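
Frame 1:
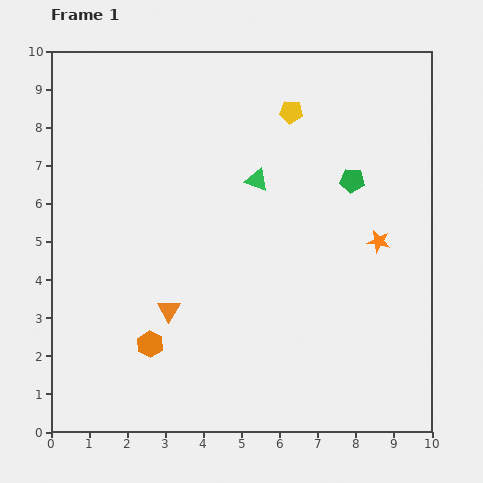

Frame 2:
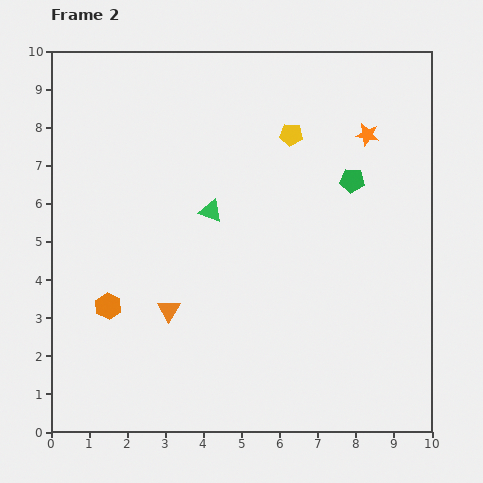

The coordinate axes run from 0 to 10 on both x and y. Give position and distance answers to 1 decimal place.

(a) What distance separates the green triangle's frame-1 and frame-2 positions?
1.4

The green triangle moved from (5.4, 6.6) to (4.2, 5.8), a distance of √(1.2² + 0.8²) ≈ 1.4.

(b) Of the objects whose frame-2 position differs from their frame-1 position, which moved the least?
the yellow pentagon

(moved 0.6)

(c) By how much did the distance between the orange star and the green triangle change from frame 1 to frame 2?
+1.0

Distance in frame 1: 3.6. Distance in frame 2: 4.6.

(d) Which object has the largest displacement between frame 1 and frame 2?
the orange star

(moved 2.8; next 1.5)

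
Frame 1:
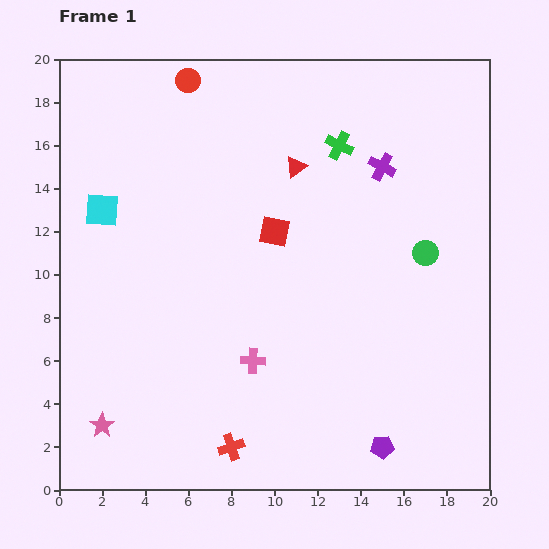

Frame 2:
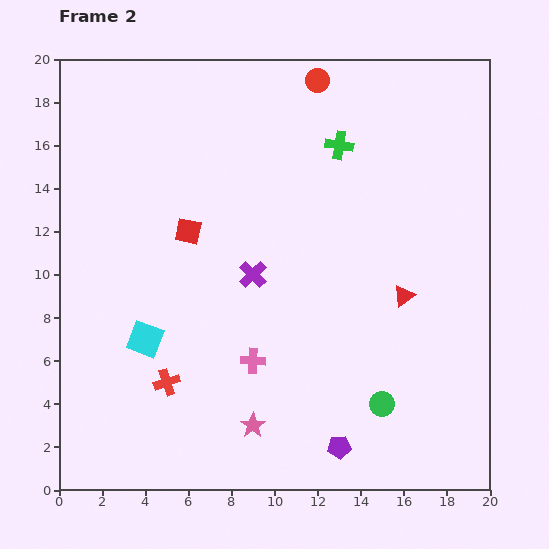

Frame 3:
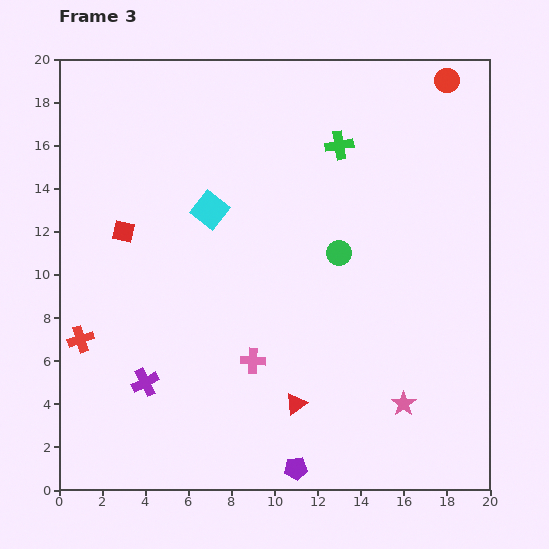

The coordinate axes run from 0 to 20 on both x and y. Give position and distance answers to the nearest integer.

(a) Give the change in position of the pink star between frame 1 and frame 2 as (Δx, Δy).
(7, 0)

The pink star was at (2, 3) in frame 1 and (9, 3) in frame 2.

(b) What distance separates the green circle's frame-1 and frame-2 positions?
7

The green circle moved from (17, 11) to (15, 4), a distance of √(2² + 7²) ≈ 7.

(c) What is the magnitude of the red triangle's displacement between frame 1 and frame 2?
8

The red triangle moved from (11, 15) to (16, 9), a distance of √(5² + 6²) ≈ 8.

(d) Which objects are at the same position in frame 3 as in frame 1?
the green cross, the pink cross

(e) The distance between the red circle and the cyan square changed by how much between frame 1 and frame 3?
+6

Distance in frame 1: 7. Distance in frame 3: 13.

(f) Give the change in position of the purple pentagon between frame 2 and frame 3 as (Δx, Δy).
(-2, -1)

The purple pentagon was at (13, 2) in frame 2 and (11, 1) in frame 3.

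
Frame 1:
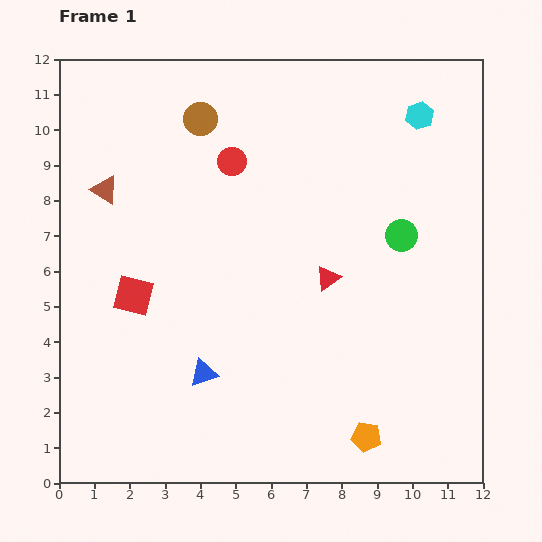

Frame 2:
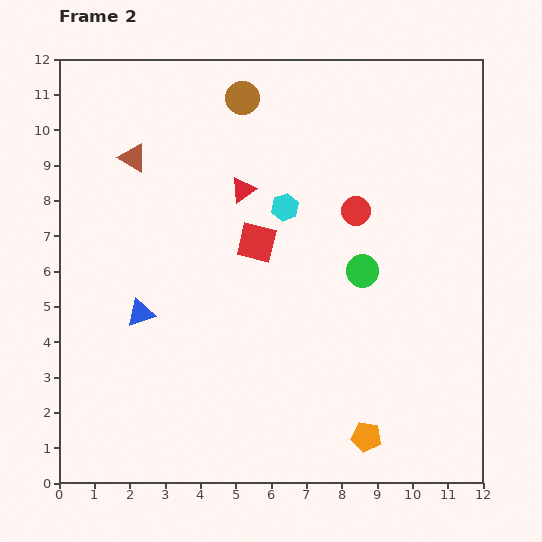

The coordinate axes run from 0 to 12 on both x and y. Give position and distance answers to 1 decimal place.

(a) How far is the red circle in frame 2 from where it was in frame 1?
3.8

The red circle moved from (4.9, 9.1) to (8.4, 7.7), a distance of √(3.5² + 1.4²) ≈ 3.8.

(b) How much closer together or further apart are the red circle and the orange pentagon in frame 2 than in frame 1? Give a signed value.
-2.3

Distance in frame 1: 8.7. Distance in frame 2: 6.4.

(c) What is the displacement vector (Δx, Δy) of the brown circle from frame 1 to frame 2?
(1.2, 0.6)

The brown circle was at (4.0, 10.3) in frame 1 and (5.2, 10.9) in frame 2.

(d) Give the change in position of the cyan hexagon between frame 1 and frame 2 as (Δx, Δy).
(-3.8, -2.6)

The cyan hexagon was at (10.2, 10.4) in frame 1 and (6.4, 7.8) in frame 2.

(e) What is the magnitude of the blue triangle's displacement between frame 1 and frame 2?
2.5

The blue triangle moved from (4.1, 3.1) to (2.3, 4.8), a distance of √(1.8² + 1.7²) ≈ 2.5.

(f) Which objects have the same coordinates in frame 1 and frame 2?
the orange pentagon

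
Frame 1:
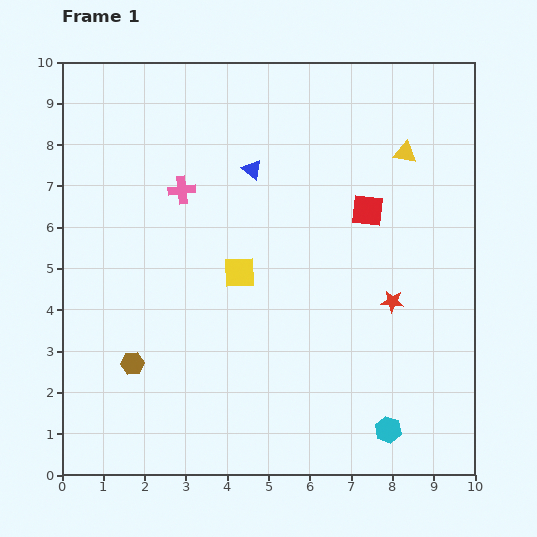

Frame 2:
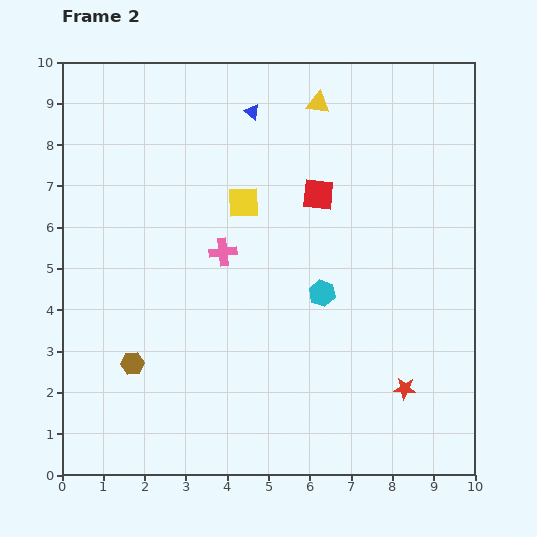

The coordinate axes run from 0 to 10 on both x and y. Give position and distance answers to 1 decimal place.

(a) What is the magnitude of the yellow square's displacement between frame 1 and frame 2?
1.7

The yellow square moved from (4.3, 4.9) to (4.4, 6.6), a distance of √(0.1² + 1.7²) ≈ 1.7.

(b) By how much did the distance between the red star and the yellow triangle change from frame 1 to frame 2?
+3.6

Distance in frame 1: 3.6. Distance in frame 2: 7.2.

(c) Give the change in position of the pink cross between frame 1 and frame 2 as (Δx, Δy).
(1.0, -1.5)

The pink cross was at (2.9, 6.9) in frame 1 and (3.9, 5.4) in frame 2.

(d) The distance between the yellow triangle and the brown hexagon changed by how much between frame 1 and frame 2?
-0.6

Distance in frame 1: 8.3. Distance in frame 2: 7.7.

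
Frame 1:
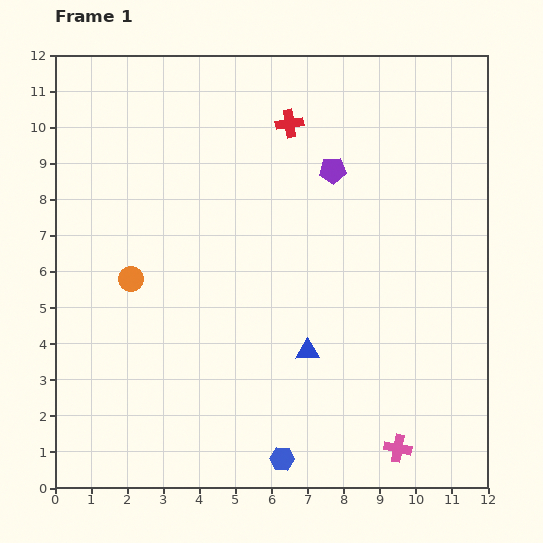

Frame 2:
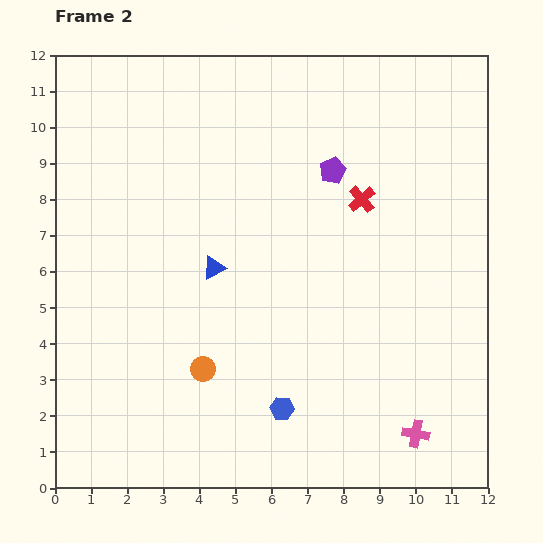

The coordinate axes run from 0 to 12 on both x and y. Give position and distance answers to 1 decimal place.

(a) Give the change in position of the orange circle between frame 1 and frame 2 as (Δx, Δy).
(2.0, -2.5)

The orange circle was at (2.1, 5.8) in frame 1 and (4.1, 3.3) in frame 2.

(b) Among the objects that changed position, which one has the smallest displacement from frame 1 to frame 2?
the pink cross

(moved 0.6)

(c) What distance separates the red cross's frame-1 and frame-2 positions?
2.9

The red cross moved from (6.5, 10.1) to (8.5, 8.0), a distance of √(2.0² + 2.1²) ≈ 2.9.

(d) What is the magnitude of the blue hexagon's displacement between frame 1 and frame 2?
1.4

The blue hexagon moved from (6.3, 0.8) to (6.3, 2.2), a distance of √(0.0² + 1.4²) ≈ 1.4.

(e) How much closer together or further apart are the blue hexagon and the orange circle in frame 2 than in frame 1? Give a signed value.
-4.0

Distance in frame 1: 6.5. Distance in frame 2: 2.5.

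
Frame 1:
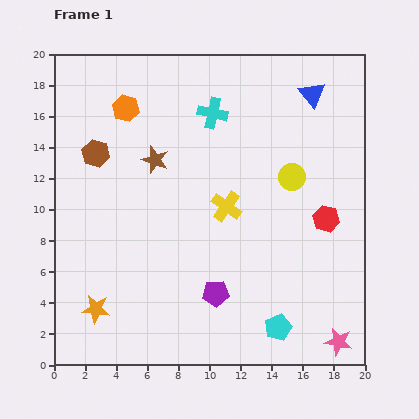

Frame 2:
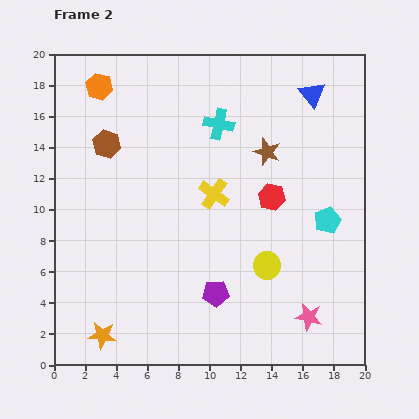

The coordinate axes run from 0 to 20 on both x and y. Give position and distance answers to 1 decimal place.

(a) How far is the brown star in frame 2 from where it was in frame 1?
7.2

The brown star moved from (6.5, 13.2) to (13.7, 13.7), a distance of √(7.2² + 0.5²) ≈ 7.2.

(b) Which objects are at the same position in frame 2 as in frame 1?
the blue triangle, the purple pentagon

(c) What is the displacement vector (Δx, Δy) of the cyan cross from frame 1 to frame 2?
(0.4, -0.7)

The cyan cross was at (10.2, 16.2) in frame 1 and (10.6, 15.5) in frame 2.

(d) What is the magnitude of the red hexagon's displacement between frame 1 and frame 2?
3.8

The red hexagon moved from (17.5, 9.4) to (14.0, 10.8), a distance of √(3.5² + 1.4²) ≈ 3.8.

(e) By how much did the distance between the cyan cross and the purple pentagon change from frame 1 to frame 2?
-0.7

Distance in frame 1: 11.6. Distance in frame 2: 10.9.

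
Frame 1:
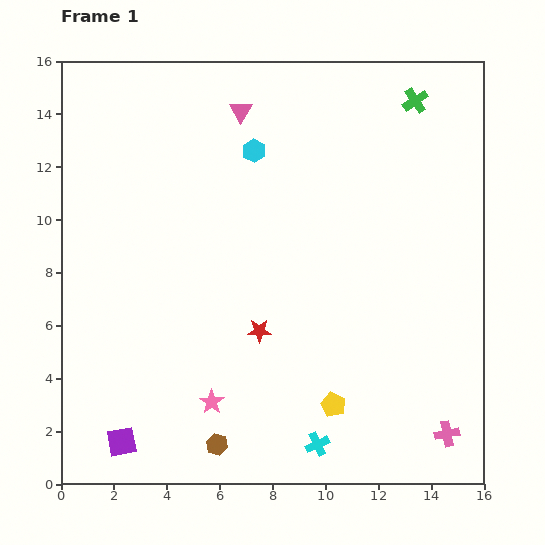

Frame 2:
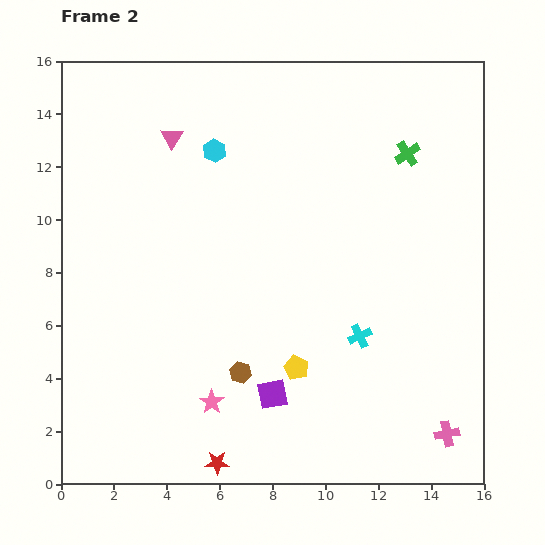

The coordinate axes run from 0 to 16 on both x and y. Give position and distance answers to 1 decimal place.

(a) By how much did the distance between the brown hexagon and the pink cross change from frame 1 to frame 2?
-0.6

Distance in frame 1: 8.7. Distance in frame 2: 8.1.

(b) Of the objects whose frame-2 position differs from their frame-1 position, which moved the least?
the cyan hexagon

(moved 1.5)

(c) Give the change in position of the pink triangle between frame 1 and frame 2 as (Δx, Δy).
(-2.6, -1.0)

The pink triangle was at (6.8, 14.1) in frame 1 and (4.2, 13.1) in frame 2.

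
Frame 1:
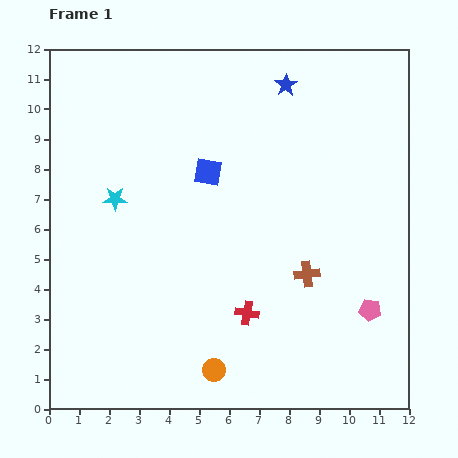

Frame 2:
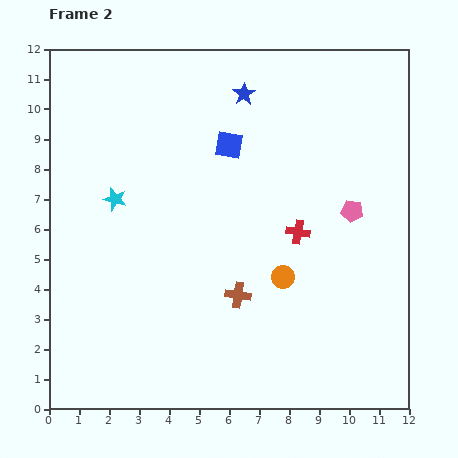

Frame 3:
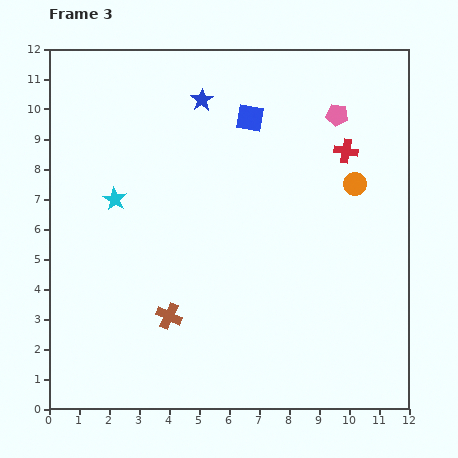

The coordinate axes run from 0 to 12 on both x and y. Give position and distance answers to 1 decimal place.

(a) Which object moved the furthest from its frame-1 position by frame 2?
the orange circle

(moved 3.9; next 3.4)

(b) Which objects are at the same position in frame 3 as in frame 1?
the cyan star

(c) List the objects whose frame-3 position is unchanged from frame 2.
the cyan star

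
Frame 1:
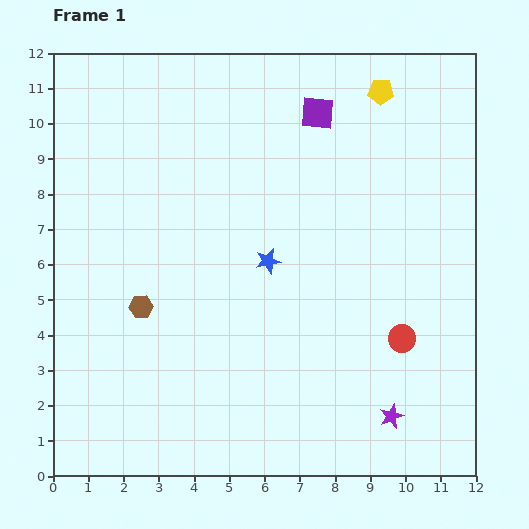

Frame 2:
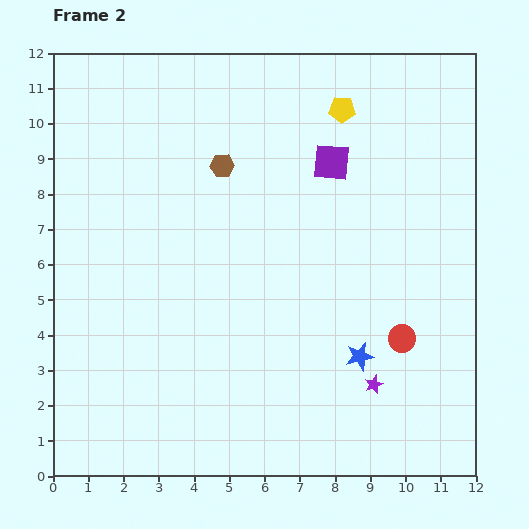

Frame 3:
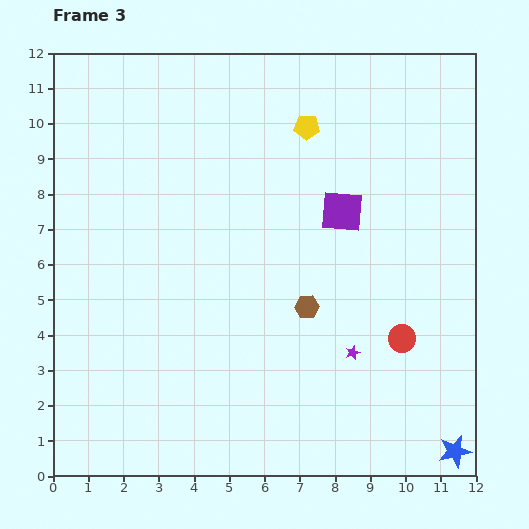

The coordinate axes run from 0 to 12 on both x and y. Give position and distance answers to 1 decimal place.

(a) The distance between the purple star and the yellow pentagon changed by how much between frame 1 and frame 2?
-1.3

Distance in frame 1: 9.2. Distance in frame 2: 7.9.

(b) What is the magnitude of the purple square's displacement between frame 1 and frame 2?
1.5

The purple square moved from (7.5, 10.3) to (7.9, 8.9), a distance of √(0.4² + 1.4²) ≈ 1.5.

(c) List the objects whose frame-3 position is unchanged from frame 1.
the red circle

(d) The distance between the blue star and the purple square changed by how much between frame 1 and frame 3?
+3.1

Distance in frame 1: 4.4. Distance in frame 3: 7.5.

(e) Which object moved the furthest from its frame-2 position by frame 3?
the brown hexagon

(moved 4.7; next 3.8)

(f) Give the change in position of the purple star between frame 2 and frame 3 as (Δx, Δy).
(-0.6, 0.9)

The purple star was at (9.1, 2.6) in frame 2 and (8.5, 3.5) in frame 3.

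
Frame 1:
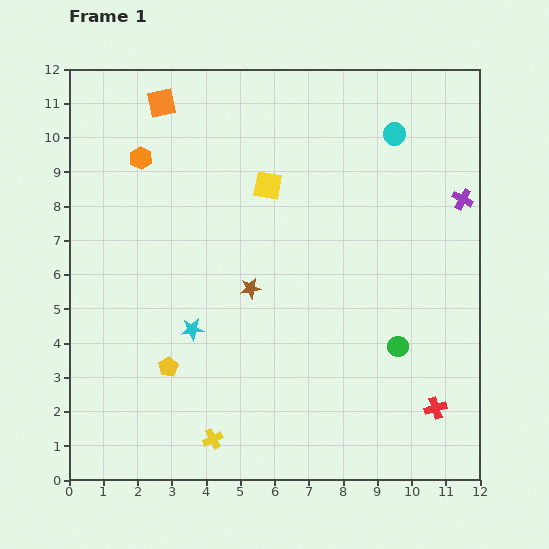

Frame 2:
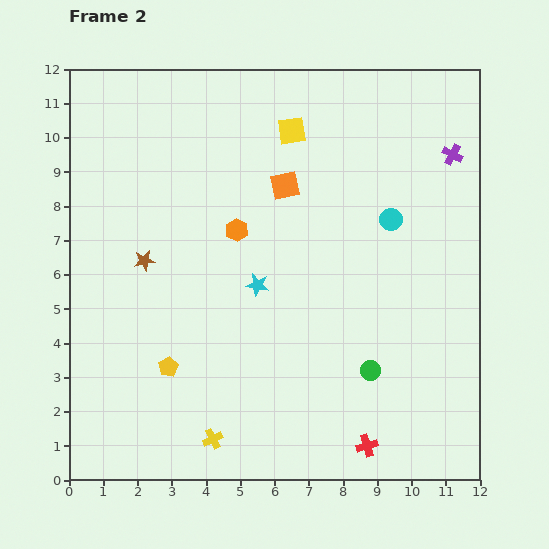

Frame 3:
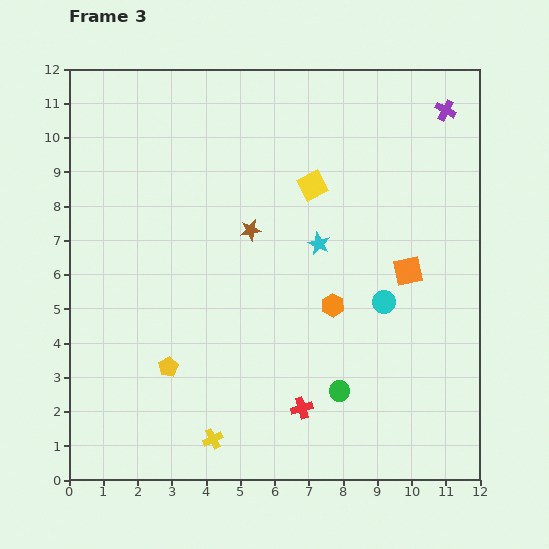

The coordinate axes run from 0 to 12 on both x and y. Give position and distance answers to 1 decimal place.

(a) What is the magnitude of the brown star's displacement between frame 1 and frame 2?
3.2

The brown star moved from (5.3, 5.6) to (2.2, 6.4), a distance of √(3.1² + 0.8²) ≈ 3.2.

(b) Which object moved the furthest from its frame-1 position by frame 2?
the orange square

(moved 4.3; next 3.5)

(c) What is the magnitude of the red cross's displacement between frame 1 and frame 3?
3.9

The red cross moved from (10.7, 2.1) to (6.8, 2.1), a distance of √(3.9² + 0.0²) ≈ 3.9.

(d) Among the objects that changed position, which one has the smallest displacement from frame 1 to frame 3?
the yellow square

(moved 1.3)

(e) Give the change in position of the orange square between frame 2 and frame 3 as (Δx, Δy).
(3.6, -2.5)

The orange square was at (6.3, 8.6) in frame 2 and (9.9, 6.1) in frame 3.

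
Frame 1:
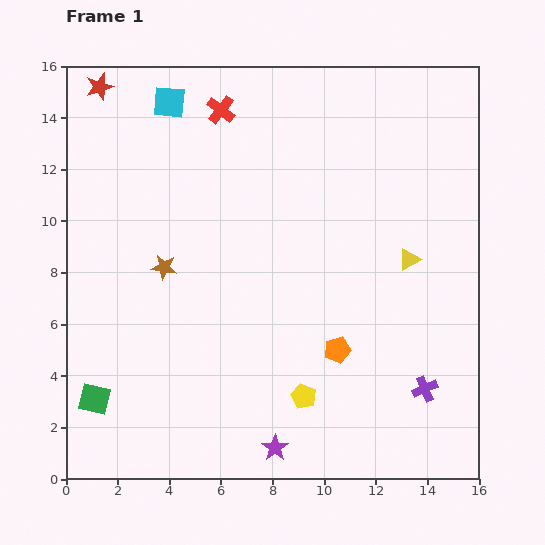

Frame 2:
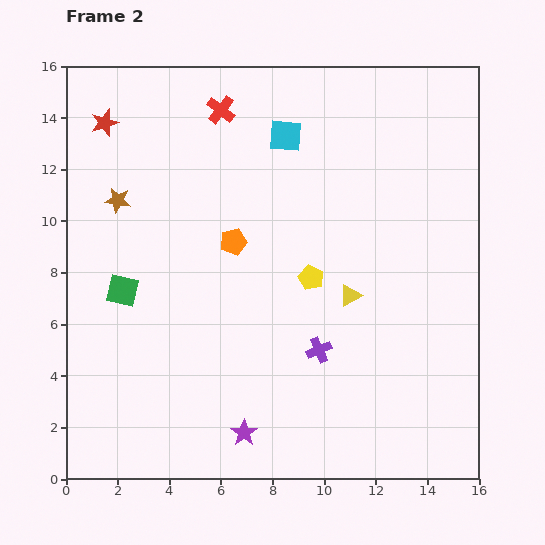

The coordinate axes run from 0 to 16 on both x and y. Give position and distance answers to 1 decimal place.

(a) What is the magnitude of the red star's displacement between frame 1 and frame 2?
1.4

The red star moved from (1.3, 15.2) to (1.5, 13.8), a distance of √(0.2² + 1.4²) ≈ 1.4.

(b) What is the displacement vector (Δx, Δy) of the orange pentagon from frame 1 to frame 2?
(-4.0, 4.2)

The orange pentagon was at (10.5, 5.0) in frame 1 and (6.5, 9.2) in frame 2.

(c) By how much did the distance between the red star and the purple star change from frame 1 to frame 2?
-2.4

Distance in frame 1: 15.6. Distance in frame 2: 13.2.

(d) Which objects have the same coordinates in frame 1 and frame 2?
the red cross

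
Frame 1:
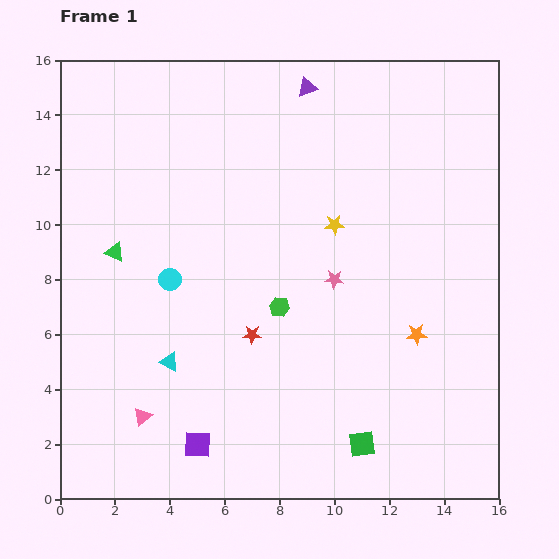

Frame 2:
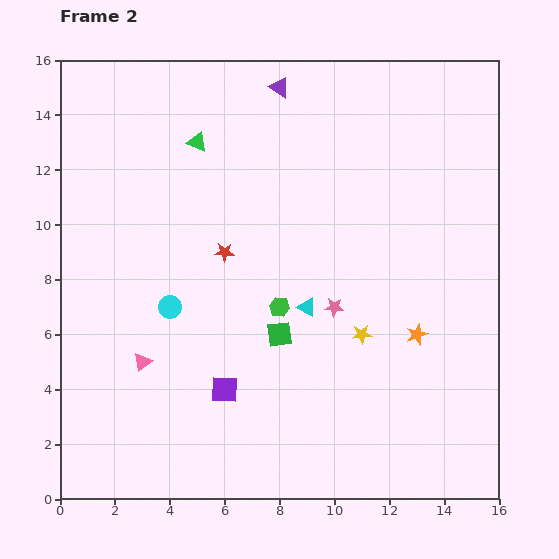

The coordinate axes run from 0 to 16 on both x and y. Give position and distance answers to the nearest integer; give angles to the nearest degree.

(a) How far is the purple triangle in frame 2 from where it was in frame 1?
1

The purple triangle moved from (9, 15) to (8, 15), a distance of √(1² + 0²) ≈ 1.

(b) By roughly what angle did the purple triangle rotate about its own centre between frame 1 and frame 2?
51° clockwise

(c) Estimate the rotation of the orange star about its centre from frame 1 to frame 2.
18° counter-clockwise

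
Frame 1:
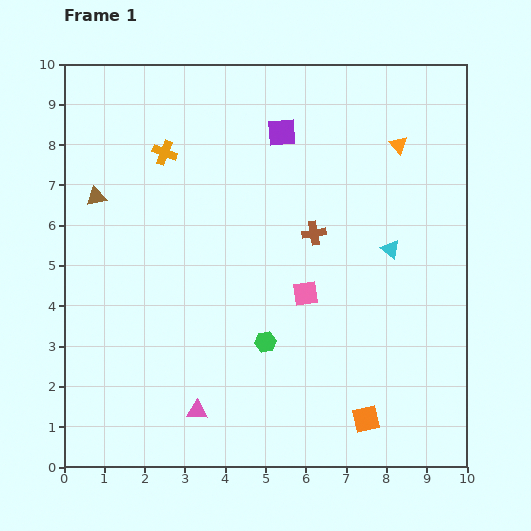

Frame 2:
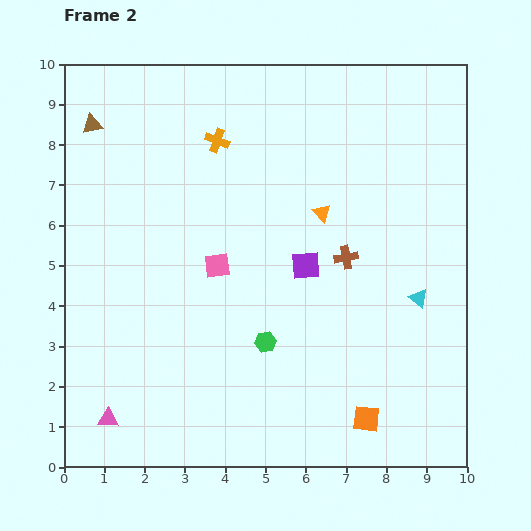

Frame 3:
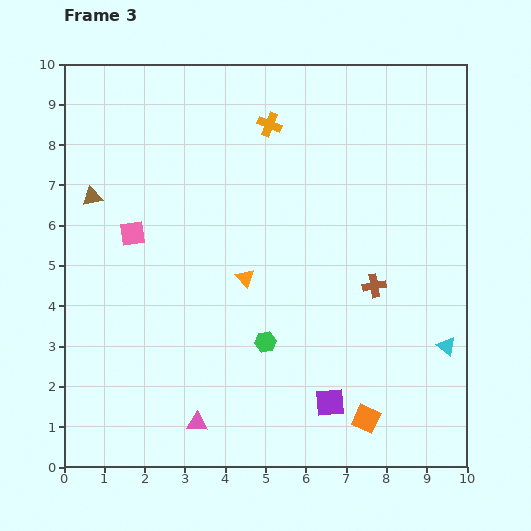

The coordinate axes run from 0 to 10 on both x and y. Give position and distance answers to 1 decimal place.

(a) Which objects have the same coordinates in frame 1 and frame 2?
the orange square, the green hexagon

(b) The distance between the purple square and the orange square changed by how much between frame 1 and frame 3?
-6.4

Distance in frame 1: 7.4. Distance in frame 3: 1.0.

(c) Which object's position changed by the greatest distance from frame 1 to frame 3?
the purple square

(moved 6.8; next 5.0)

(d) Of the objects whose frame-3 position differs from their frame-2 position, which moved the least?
the brown cross

(moved 1.0)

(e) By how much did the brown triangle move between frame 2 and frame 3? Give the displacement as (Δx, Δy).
(0.0, -1.8)

The brown triangle was at (0.7, 8.5) in frame 2 and (0.7, 6.7) in frame 3.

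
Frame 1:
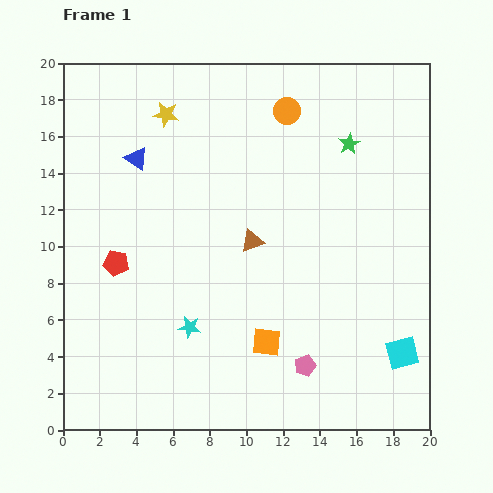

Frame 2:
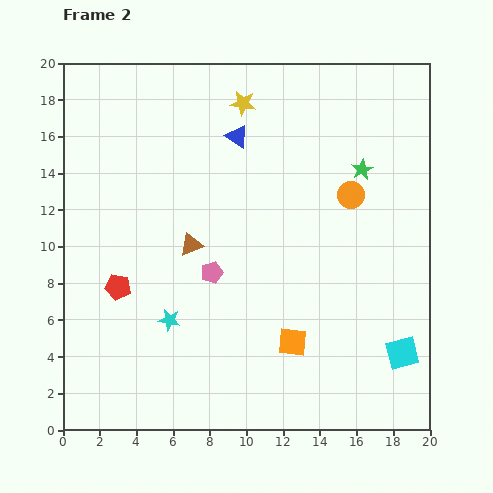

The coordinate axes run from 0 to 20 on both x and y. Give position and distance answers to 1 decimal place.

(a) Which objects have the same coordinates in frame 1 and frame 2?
the cyan square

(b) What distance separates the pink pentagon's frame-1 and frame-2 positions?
7.2

The pink pentagon moved from (13.2, 3.5) to (8.1, 8.6), a distance of √(5.1² + 5.1²) ≈ 7.2.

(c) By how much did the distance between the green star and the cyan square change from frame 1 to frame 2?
-1.6

Distance in frame 1: 11.8. Distance in frame 2: 10.2.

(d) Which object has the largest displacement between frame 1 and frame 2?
the pink pentagon

(moved 7.2; next 5.8)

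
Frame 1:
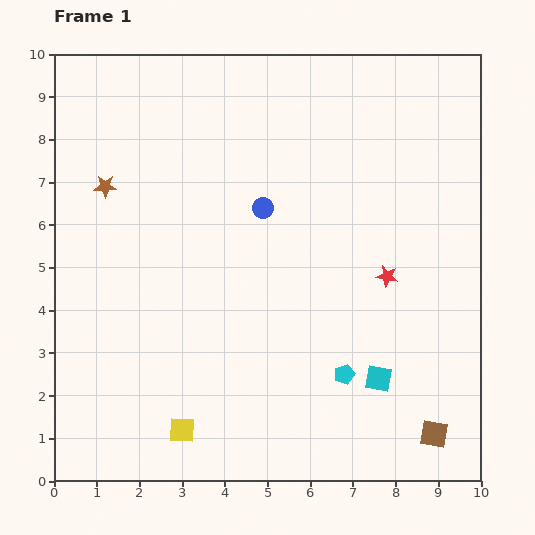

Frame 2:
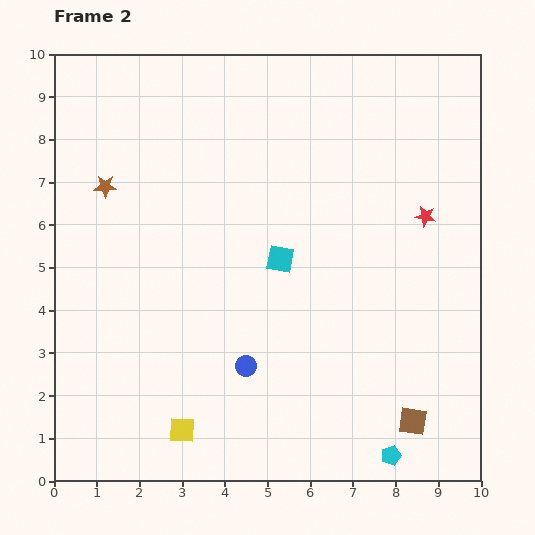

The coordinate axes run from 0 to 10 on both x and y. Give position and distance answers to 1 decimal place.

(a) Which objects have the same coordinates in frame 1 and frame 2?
the brown star, the yellow square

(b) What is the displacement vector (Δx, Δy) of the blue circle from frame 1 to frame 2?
(-0.4, -3.7)

The blue circle was at (4.9, 6.4) in frame 1 and (4.5, 2.7) in frame 2.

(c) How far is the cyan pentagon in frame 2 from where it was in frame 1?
2.2

The cyan pentagon moved from (6.8, 2.5) to (7.9, 0.6), a distance of √(1.1² + 1.9²) ≈ 2.2.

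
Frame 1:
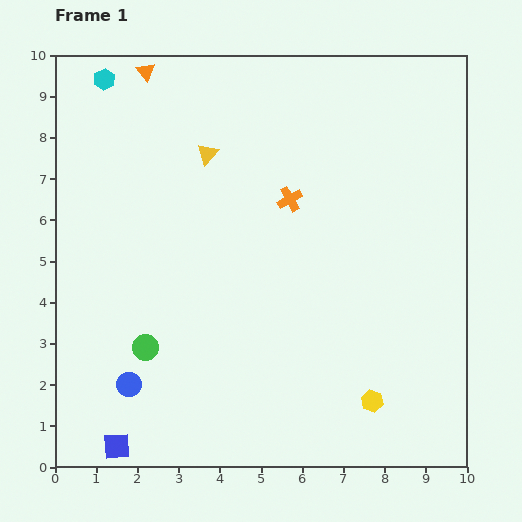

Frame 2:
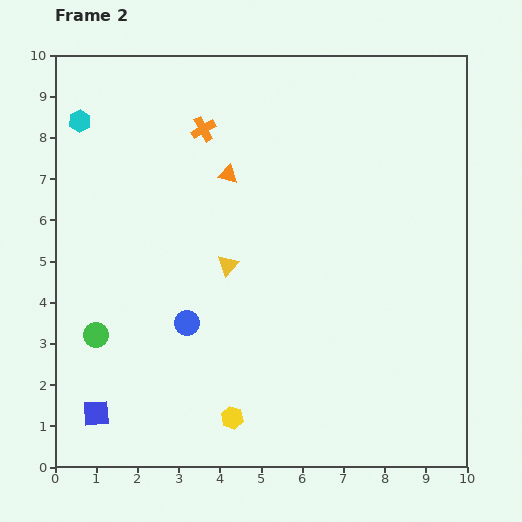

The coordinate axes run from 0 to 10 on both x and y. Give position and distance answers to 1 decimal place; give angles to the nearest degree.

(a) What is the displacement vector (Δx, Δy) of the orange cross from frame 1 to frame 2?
(-2.1, 1.7)

The orange cross was at (5.7, 6.5) in frame 1 and (3.6, 8.2) in frame 2.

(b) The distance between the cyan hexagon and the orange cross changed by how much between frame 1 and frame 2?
-2.4

Distance in frame 1: 5.4. Distance in frame 2: 3.0.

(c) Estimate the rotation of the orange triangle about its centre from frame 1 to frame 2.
40° counter-clockwise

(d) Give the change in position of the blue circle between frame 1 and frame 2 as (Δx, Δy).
(1.4, 1.5)

The blue circle was at (1.8, 2.0) in frame 1 and (3.2, 3.5) in frame 2.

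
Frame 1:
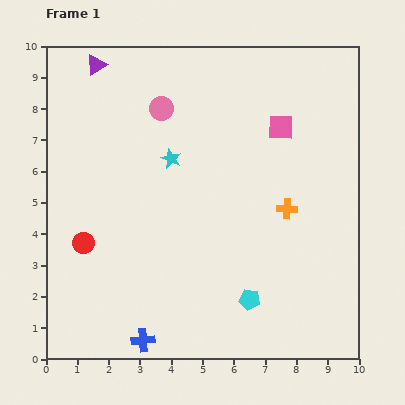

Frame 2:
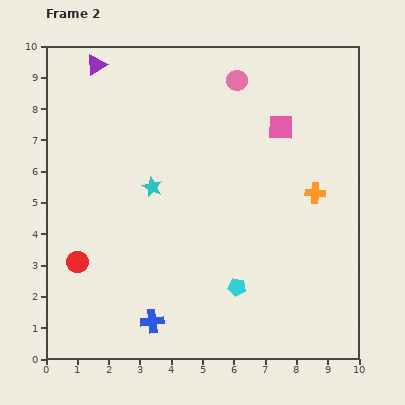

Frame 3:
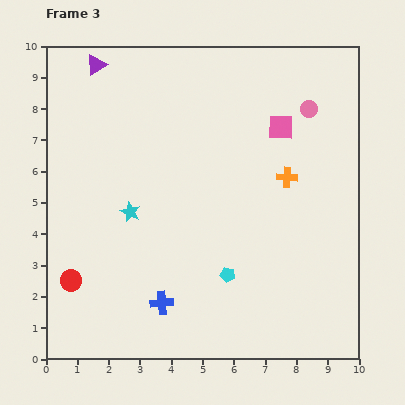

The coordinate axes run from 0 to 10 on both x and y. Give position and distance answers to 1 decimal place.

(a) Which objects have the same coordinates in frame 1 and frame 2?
the pink square, the purple triangle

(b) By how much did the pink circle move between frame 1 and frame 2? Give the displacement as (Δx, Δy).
(2.4, 0.9)

The pink circle was at (3.7, 8.0) in frame 1 and (6.1, 8.9) in frame 2.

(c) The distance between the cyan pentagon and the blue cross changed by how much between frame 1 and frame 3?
-1.3

Distance in frame 1: 3.6. Distance in frame 3: 2.3.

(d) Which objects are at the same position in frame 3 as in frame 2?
the pink square, the purple triangle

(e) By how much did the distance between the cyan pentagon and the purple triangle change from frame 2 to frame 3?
-0.5

Distance in frame 2: 8.4. Distance in frame 3: 7.9.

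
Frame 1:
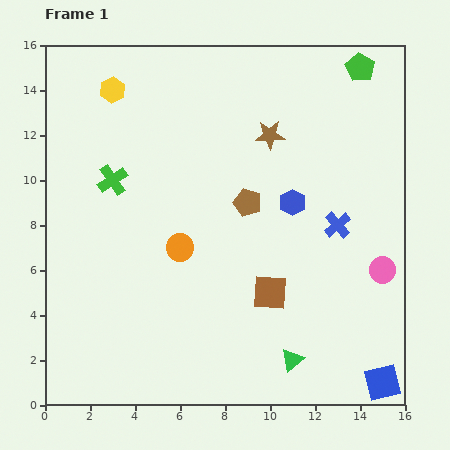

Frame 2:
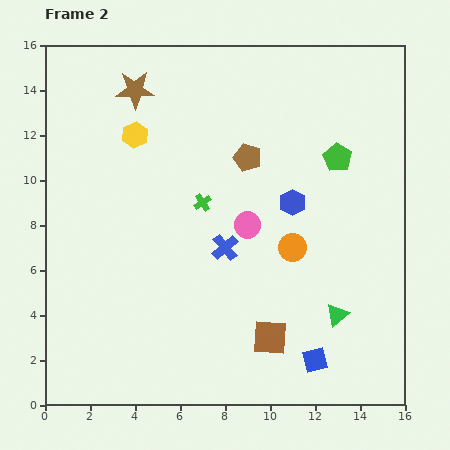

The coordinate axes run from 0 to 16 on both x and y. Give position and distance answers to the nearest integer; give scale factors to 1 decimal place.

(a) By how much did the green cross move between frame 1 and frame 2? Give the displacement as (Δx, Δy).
(4, -1)

The green cross was at (3, 10) in frame 1 and (7, 9) in frame 2.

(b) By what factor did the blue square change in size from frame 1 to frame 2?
0.7×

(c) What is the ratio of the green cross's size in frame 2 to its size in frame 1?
0.6×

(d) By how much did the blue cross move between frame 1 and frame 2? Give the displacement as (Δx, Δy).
(-5, -1)

The blue cross was at (13, 8) in frame 1 and (8, 7) in frame 2.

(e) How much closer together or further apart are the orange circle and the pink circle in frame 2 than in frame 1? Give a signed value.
-7

Distance in frame 1: 9. Distance in frame 2: 2.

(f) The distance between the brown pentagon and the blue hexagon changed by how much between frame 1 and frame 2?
+1

Distance in frame 1: 2. Distance in frame 2: 3.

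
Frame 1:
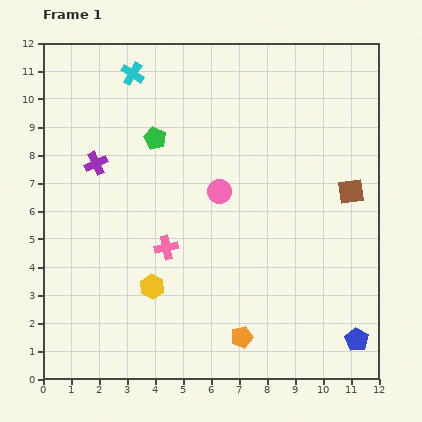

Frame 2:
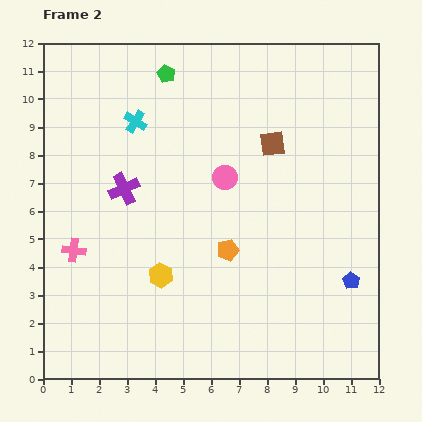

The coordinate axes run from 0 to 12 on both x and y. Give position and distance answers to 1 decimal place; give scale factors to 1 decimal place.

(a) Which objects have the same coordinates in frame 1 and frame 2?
none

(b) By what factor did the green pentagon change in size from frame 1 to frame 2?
0.8×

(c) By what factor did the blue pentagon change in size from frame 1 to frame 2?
0.7×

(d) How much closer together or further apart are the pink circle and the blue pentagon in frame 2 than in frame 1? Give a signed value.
-1.4

Distance in frame 1: 7.2. Distance in frame 2: 5.8.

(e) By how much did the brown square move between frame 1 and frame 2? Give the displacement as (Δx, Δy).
(-2.8, 1.7)

The brown square was at (11.0, 6.7) in frame 1 and (8.2, 8.4) in frame 2.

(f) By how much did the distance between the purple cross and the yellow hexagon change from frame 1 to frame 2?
-1.4

Distance in frame 1: 4.8. Distance in frame 2: 3.4.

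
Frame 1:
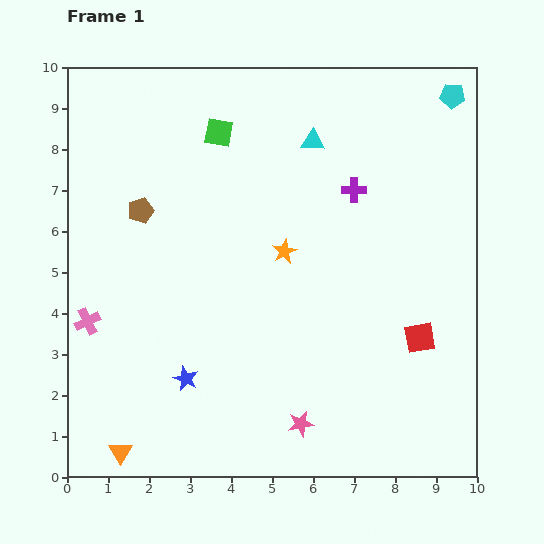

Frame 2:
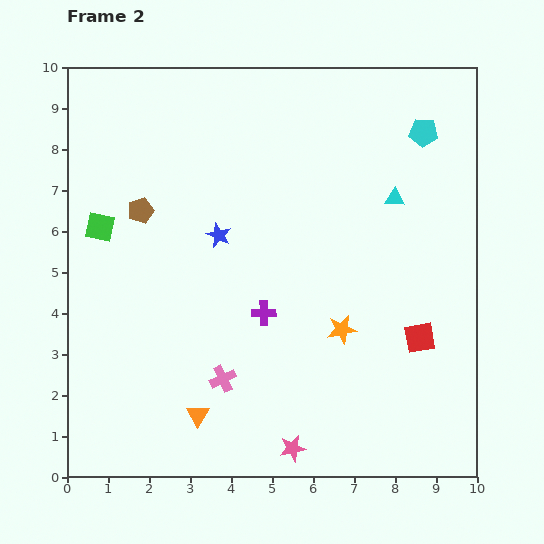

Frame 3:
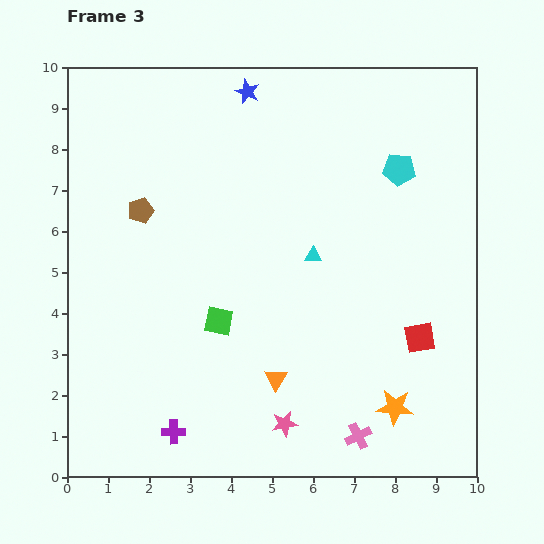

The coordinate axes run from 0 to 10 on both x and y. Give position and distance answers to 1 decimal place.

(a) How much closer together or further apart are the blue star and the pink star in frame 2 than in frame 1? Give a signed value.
+2.5

Distance in frame 1: 3.0. Distance in frame 2: 5.5.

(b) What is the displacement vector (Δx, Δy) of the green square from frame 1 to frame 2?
(-2.9, -2.3)

The green square was at (3.7, 8.4) in frame 1 and (0.8, 6.1) in frame 2.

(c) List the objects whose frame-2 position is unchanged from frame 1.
the red square, the brown pentagon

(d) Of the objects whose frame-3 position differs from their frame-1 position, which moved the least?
the pink star

(moved 0.4)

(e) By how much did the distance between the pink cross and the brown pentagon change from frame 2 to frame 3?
+3.0

Distance in frame 2: 4.6. Distance in frame 3: 7.6.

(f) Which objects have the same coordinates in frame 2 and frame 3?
the red square, the brown pentagon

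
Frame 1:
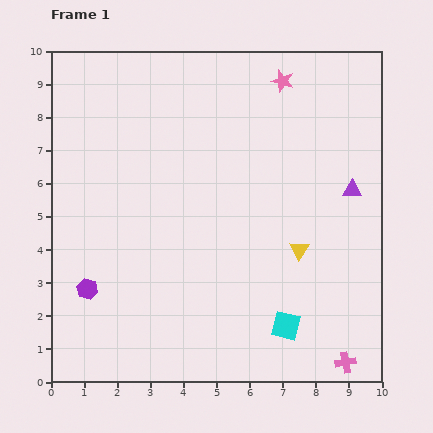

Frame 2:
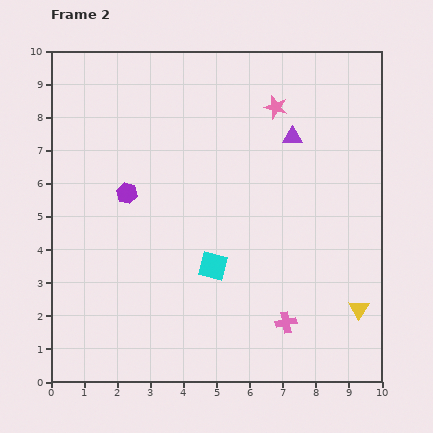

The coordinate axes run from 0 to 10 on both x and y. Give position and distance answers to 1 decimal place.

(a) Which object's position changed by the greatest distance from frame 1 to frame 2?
the purple hexagon

(moved 3.1; next 2.8)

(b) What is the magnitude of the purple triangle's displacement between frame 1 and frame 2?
2.4

The purple triangle moved from (9.1, 5.8) to (7.3, 7.4), a distance of √(1.8² + 1.6²) ≈ 2.4.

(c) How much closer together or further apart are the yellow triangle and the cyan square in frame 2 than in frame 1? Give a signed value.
+2.3

Distance in frame 1: 2.3. Distance in frame 2: 4.6.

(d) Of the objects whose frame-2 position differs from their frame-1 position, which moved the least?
the pink star

(moved 0.8)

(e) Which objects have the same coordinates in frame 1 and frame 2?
none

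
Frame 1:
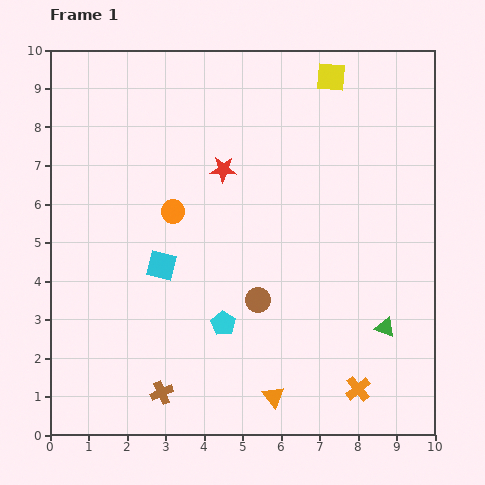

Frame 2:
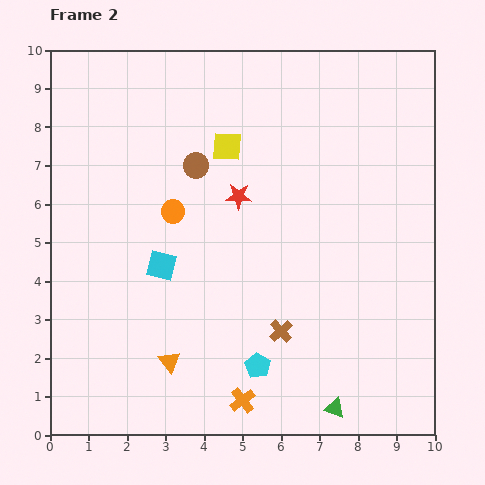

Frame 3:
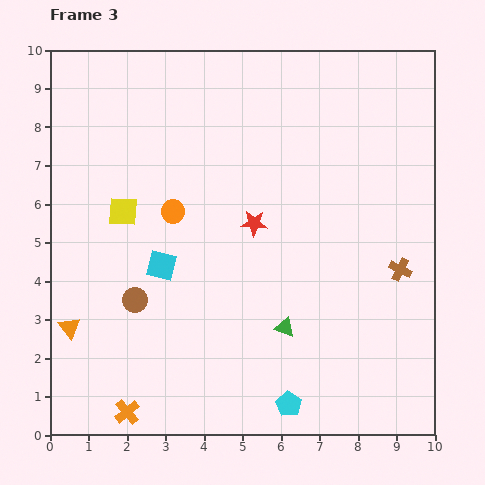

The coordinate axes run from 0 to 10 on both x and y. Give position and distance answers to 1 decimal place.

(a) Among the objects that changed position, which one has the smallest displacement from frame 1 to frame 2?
the red star

(moved 0.8)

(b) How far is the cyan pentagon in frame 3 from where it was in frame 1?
2.7

The cyan pentagon moved from (4.5, 2.9) to (6.2, 0.8), a distance of √(1.7² + 2.1²) ≈ 2.7.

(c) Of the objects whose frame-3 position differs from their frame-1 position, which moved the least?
the red star

(moved 1.6)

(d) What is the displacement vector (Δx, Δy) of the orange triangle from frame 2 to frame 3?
(-2.6, 0.9)

The orange triangle was at (3.1, 1.9) in frame 2 and (0.5, 2.8) in frame 3.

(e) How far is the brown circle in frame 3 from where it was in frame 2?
3.8

The brown circle moved from (3.8, 7.0) to (2.2, 3.5), a distance of √(1.6² + 3.5²) ≈ 3.8.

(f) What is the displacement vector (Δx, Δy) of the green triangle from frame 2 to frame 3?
(-1.3, 2.1)

The green triangle was at (7.4, 0.7) in frame 2 and (6.1, 2.8) in frame 3.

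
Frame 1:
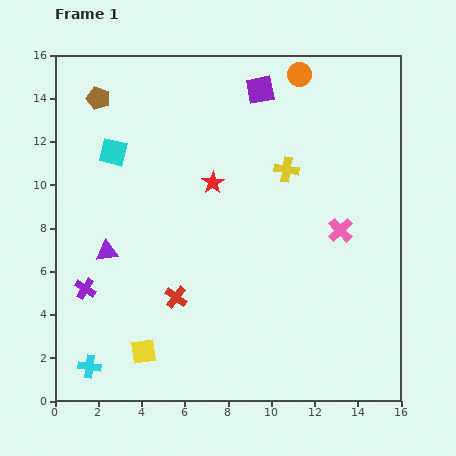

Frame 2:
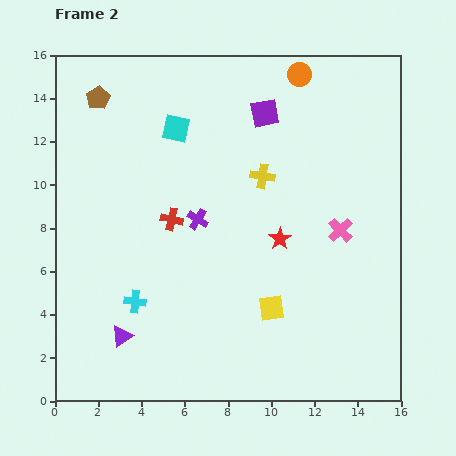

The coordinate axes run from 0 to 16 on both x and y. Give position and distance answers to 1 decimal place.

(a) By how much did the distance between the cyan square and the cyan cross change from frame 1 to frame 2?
-1.8

Distance in frame 1: 10.0. Distance in frame 2: 8.2.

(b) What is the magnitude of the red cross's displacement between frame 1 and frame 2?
3.6

The red cross moved from (5.6, 4.8) to (5.4, 8.4), a distance of √(0.2² + 3.6²) ≈ 3.6.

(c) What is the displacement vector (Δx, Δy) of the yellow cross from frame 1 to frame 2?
(-1.1, -0.3)

The yellow cross was at (10.7, 10.7) in frame 1 and (9.6, 10.4) in frame 2.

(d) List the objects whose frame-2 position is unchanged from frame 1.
the brown pentagon, the pink cross, the orange circle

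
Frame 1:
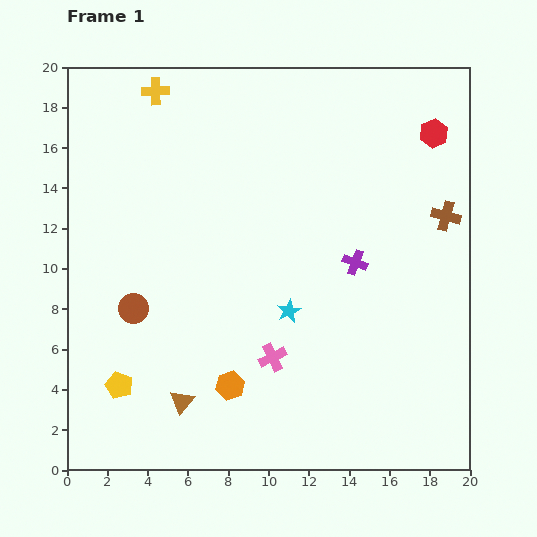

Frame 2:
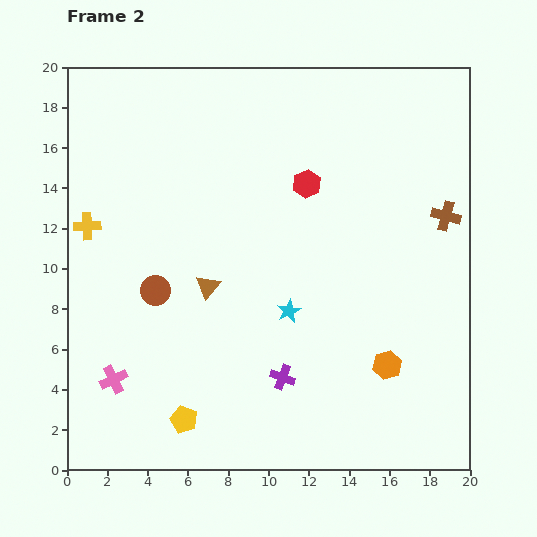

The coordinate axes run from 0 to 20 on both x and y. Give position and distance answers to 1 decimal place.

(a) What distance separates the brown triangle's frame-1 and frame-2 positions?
5.8

The brown triangle moved from (5.7, 3.4) to (7.0, 9.1), a distance of √(1.3² + 5.7²) ≈ 5.8.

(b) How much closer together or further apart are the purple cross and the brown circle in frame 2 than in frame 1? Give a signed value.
-3.6

Distance in frame 1: 11.2. Distance in frame 2: 7.6.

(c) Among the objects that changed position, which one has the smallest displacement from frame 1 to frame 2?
the brown circle

(moved 1.4)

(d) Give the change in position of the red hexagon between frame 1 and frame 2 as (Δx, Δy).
(-6.3, -2.5)

The red hexagon was at (18.2, 16.7) in frame 1 and (11.9, 14.2) in frame 2.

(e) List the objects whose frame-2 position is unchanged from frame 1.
the brown cross, the cyan star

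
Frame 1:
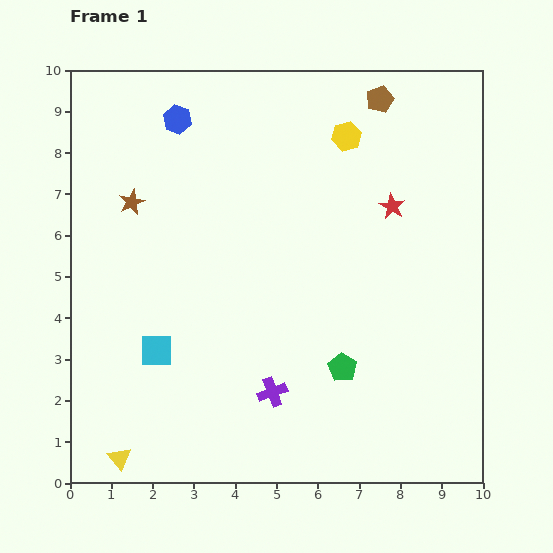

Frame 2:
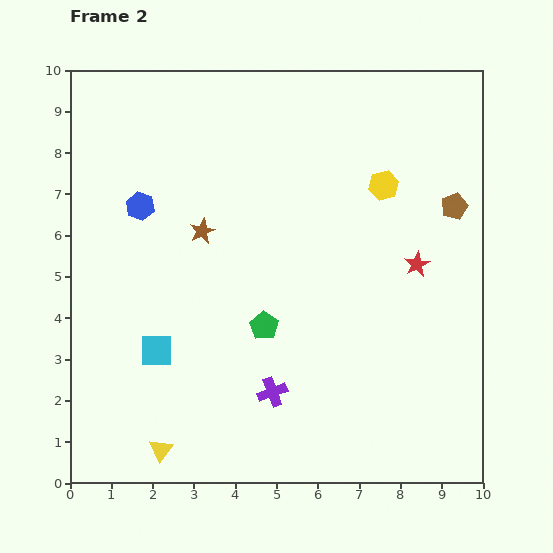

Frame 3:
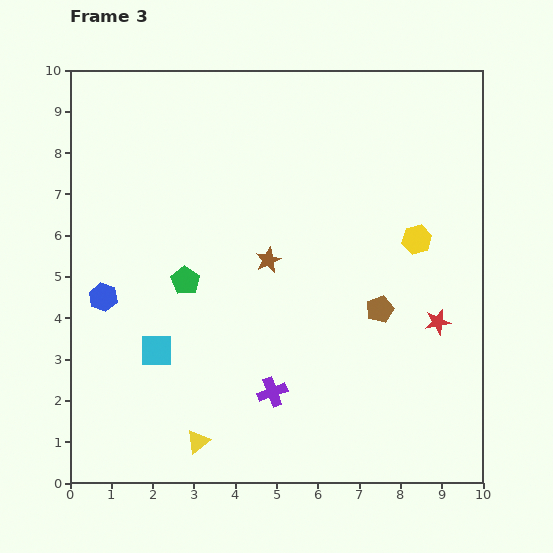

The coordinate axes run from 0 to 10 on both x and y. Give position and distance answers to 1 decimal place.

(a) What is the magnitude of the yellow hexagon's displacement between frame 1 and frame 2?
1.5

The yellow hexagon moved from (6.7, 8.4) to (7.6, 7.2), a distance of √(0.9² + 1.2²) ≈ 1.5.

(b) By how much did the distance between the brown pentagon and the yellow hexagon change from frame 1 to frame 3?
+0.7

Distance in frame 1: 1.2. Distance in frame 3: 1.9.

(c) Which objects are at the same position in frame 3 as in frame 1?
the purple cross, the cyan square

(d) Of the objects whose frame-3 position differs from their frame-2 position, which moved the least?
the yellow triangle

(moved 0.9)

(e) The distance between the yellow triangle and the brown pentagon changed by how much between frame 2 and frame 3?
-3.8

Distance in frame 2: 9.2. Distance in frame 3: 5.4.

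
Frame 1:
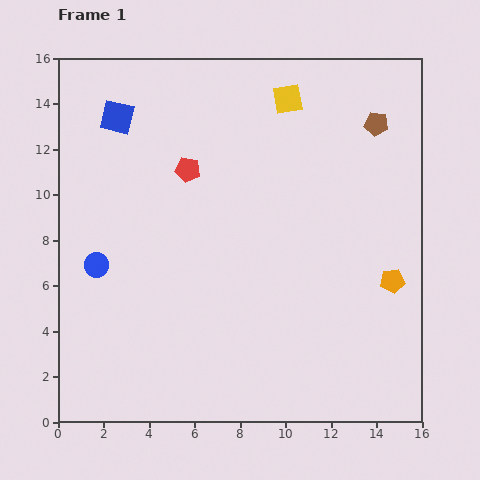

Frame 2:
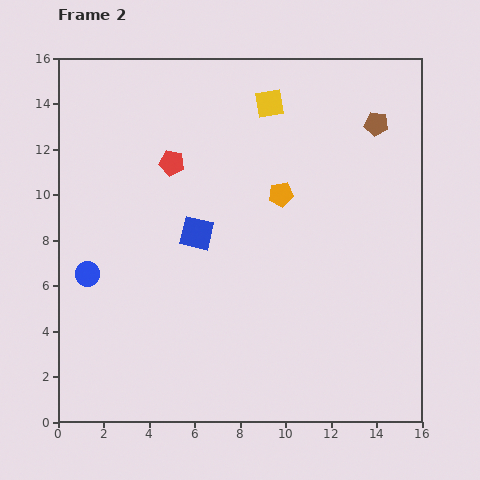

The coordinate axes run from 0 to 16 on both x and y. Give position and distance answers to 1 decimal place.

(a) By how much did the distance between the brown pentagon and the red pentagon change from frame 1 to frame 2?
+0.7

Distance in frame 1: 8.5. Distance in frame 2: 9.2.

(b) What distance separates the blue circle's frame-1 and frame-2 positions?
0.6

The blue circle moved from (1.7, 6.9) to (1.3, 6.5), a distance of √(0.4² + 0.4²) ≈ 0.6.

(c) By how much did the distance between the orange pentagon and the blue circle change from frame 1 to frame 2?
-3.8

Distance in frame 1: 13.0. Distance in frame 2: 9.2.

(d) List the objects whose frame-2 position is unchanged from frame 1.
the brown pentagon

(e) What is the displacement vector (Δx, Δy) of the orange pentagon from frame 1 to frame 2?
(-4.9, 3.8)

The orange pentagon was at (14.7, 6.2) in frame 1 and (9.8, 10.0) in frame 2.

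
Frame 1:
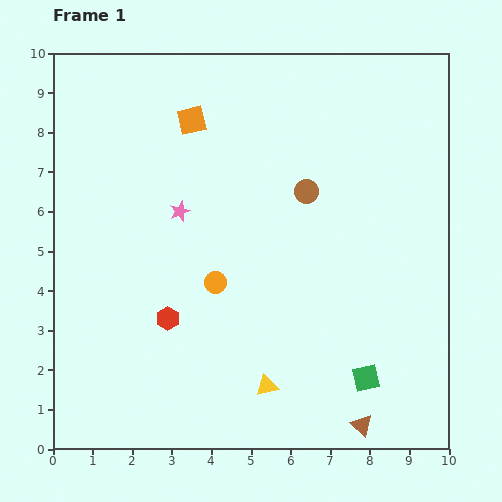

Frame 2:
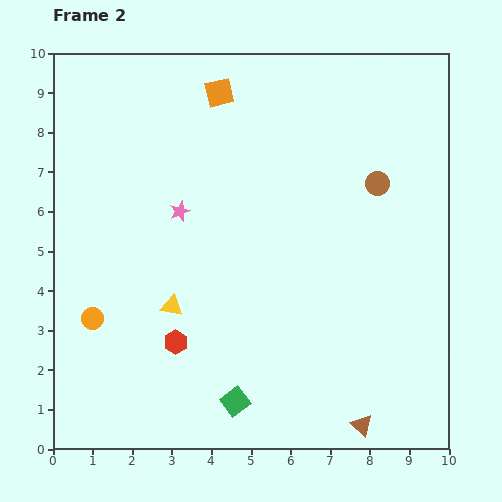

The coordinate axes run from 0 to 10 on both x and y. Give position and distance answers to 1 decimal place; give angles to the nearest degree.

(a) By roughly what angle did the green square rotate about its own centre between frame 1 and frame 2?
23° counter-clockwise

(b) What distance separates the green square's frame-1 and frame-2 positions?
3.4

The green square moved from (7.9, 1.8) to (4.6, 1.2), a distance of √(3.3² + 0.6²) ≈ 3.4.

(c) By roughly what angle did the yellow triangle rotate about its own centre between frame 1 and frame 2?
24° clockwise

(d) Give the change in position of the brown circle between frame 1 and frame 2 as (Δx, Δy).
(1.8, 0.2)

The brown circle was at (6.4, 6.5) in frame 1 and (8.2, 6.7) in frame 2.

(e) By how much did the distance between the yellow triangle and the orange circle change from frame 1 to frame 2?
-0.9

Distance in frame 1: 2.9. Distance in frame 2: 2.0.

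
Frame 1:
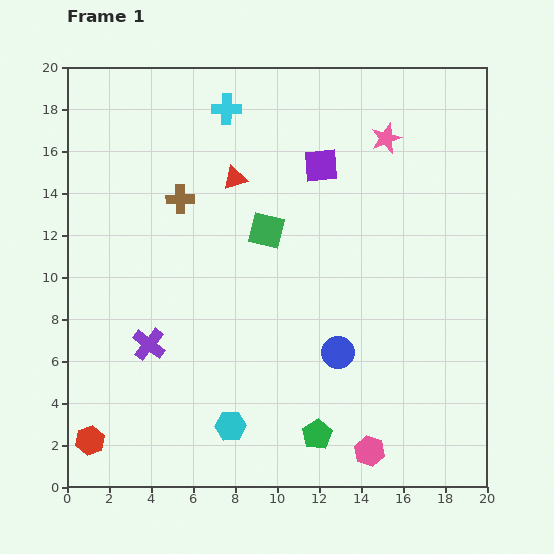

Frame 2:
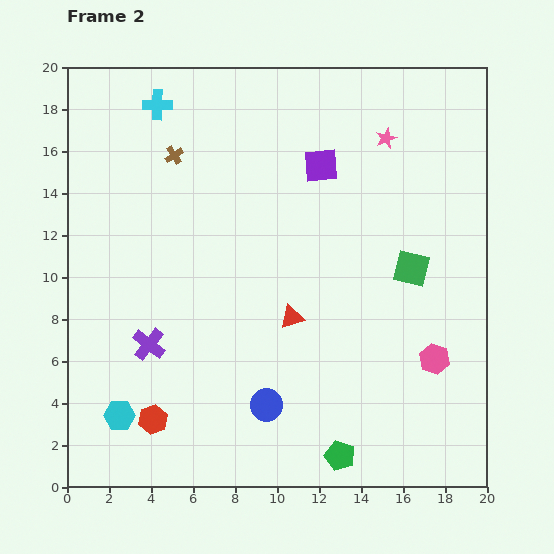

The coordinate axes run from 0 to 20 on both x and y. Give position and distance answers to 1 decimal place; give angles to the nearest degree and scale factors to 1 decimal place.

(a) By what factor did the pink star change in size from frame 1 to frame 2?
0.7×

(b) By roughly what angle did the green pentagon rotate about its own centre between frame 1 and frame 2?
21° counter-clockwise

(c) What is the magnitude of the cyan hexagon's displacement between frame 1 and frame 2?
5.3

The cyan hexagon moved from (7.8, 2.9) to (2.5, 3.4), a distance of √(5.3² + 0.5²) ≈ 5.3.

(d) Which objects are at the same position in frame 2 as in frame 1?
the purple cross, the purple square, the pink star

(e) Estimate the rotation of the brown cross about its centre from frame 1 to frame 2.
32° counter-clockwise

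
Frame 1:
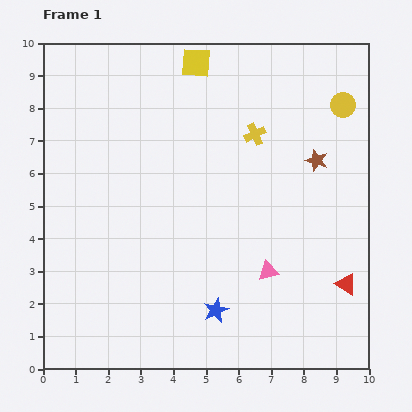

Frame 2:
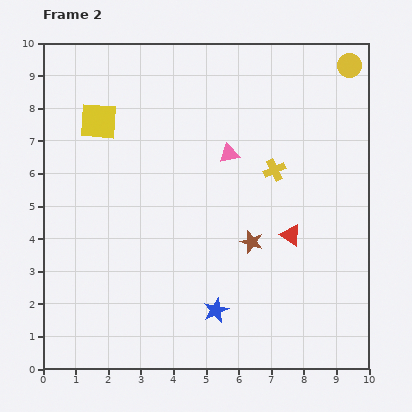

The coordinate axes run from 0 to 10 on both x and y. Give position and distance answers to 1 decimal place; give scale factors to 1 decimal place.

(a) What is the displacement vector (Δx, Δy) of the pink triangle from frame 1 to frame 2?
(-1.2, 3.6)

The pink triangle was at (6.9, 3.0) in frame 1 and (5.7, 6.6) in frame 2.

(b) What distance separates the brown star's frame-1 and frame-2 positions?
3.2

The brown star moved from (8.4, 6.4) to (6.4, 3.9), a distance of √(2.0² + 2.5²) ≈ 3.2.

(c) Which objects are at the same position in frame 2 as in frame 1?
the blue star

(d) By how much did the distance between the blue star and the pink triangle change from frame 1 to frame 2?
+2.8

Distance in frame 1: 2.0. Distance in frame 2: 4.8.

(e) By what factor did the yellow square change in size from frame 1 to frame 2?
1.3×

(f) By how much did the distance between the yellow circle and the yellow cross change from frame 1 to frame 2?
+1.1

Distance in frame 1: 2.8. Distance in frame 2: 3.9.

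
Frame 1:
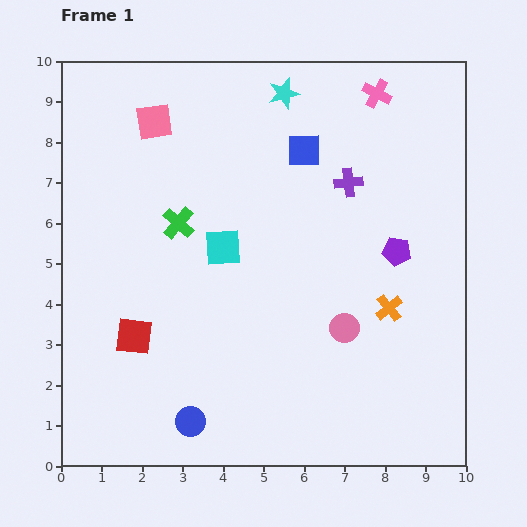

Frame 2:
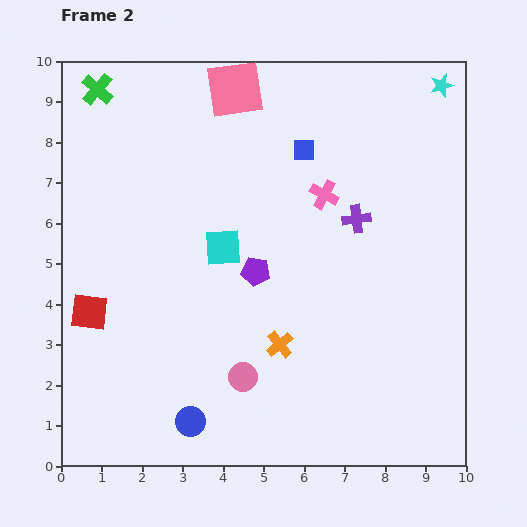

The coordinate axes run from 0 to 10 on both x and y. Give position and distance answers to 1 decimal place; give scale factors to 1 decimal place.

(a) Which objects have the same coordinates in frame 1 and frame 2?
the cyan square, the blue square, the blue circle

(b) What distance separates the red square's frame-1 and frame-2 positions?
1.3

The red square moved from (1.8, 3.2) to (0.7, 3.8), a distance of √(1.1² + 0.6²) ≈ 1.3.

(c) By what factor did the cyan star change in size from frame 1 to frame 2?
0.8×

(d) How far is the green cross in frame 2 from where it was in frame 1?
3.9

The green cross moved from (2.9, 6.0) to (0.9, 9.3), a distance of √(2.0² + 3.3²) ≈ 3.9.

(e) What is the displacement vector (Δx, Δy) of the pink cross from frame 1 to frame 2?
(-1.3, -2.5)

The pink cross was at (7.8, 9.2) in frame 1 and (6.5, 6.7) in frame 2.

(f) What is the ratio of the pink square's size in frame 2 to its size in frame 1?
1.6×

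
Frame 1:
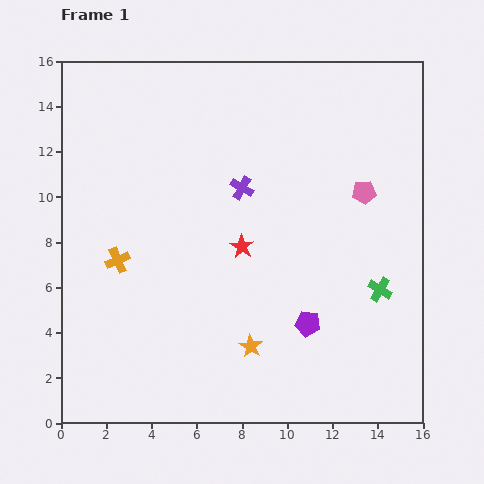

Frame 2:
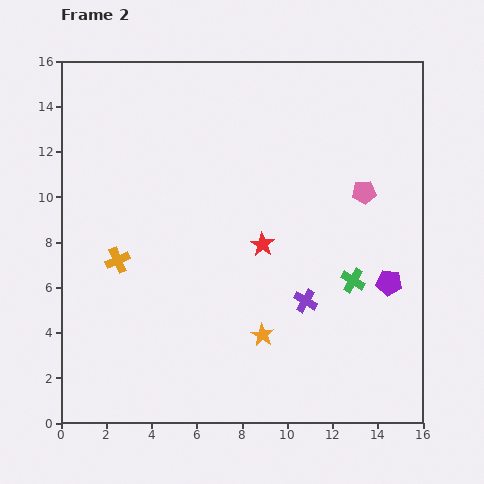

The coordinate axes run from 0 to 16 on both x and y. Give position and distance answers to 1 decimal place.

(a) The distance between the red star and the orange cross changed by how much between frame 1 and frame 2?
+0.9

Distance in frame 1: 5.5. Distance in frame 2: 6.4.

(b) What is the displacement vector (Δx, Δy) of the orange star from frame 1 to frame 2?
(0.5, 0.5)

The orange star was at (8.4, 3.4) in frame 1 and (8.9, 3.9) in frame 2.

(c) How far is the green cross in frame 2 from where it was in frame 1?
1.3

The green cross moved from (14.1, 5.9) to (12.9, 6.3), a distance of √(1.2² + 0.4²) ≈ 1.3.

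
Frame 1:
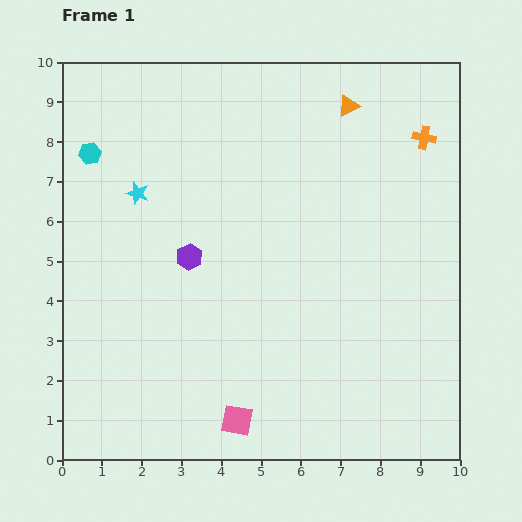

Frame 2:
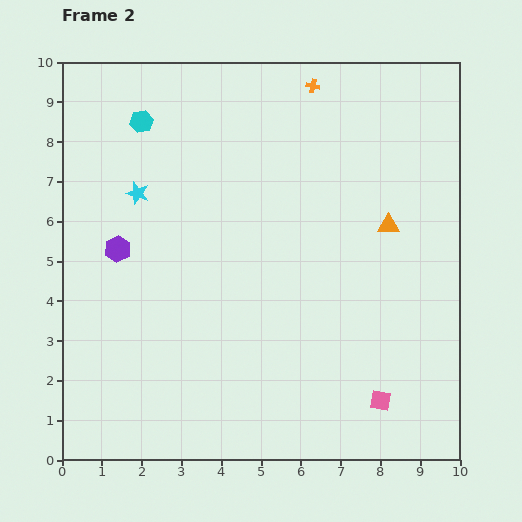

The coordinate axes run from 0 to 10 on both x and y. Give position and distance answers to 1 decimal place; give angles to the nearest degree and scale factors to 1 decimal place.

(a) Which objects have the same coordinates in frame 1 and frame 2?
the cyan star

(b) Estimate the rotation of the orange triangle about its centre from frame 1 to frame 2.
25° clockwise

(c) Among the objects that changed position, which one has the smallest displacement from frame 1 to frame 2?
the cyan hexagon

(moved 1.5)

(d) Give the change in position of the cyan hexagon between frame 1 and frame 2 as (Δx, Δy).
(1.3, 0.8)

The cyan hexagon was at (0.7, 7.7) in frame 1 and (2.0, 8.5) in frame 2.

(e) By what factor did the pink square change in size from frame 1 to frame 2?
0.6×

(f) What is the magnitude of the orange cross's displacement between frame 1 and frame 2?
3.1

The orange cross moved from (9.1, 8.1) to (6.3, 9.4), a distance of √(2.8² + 1.3²) ≈ 3.1.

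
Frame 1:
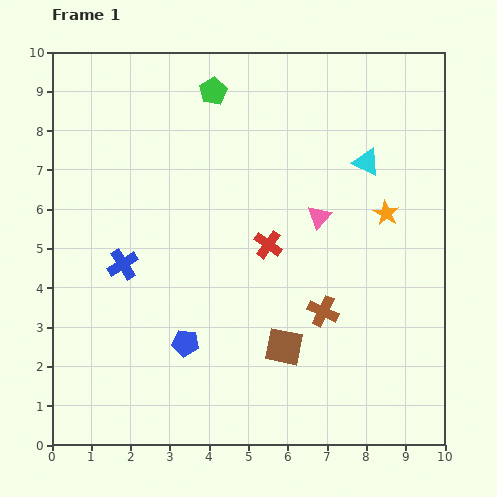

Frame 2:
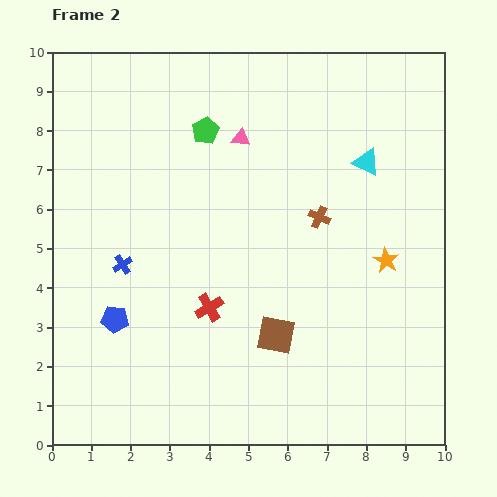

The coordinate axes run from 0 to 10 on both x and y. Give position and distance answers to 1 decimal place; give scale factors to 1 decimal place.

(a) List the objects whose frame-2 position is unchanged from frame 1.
the blue cross, the cyan triangle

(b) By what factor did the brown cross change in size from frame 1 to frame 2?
0.7×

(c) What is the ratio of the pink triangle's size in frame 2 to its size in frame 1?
0.8×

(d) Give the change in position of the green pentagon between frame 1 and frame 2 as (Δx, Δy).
(-0.2, -1.0)

The green pentagon was at (4.1, 9.0) in frame 1 and (3.9, 8.0) in frame 2.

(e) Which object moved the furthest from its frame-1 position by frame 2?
the pink triangle

(moved 2.8; next 2.4)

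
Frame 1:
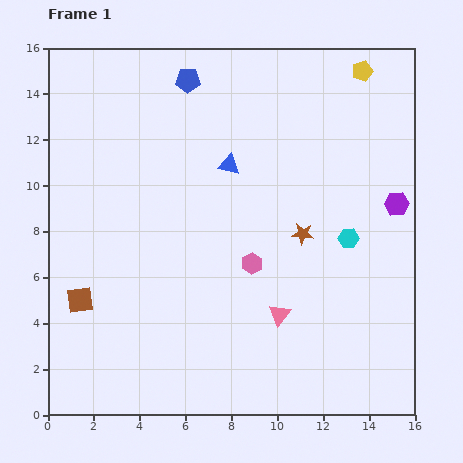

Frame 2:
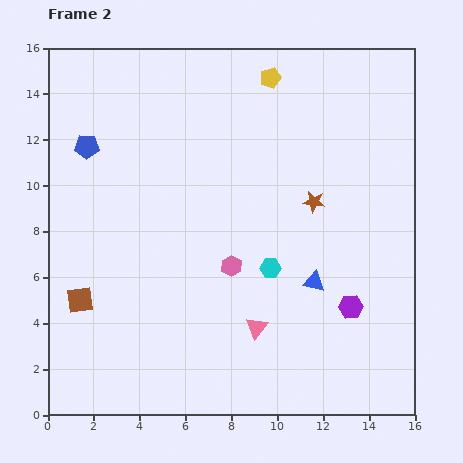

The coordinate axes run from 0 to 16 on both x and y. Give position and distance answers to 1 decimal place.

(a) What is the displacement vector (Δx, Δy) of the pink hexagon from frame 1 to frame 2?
(-0.9, -0.1)

The pink hexagon was at (8.9, 6.6) in frame 1 and (8.0, 6.5) in frame 2.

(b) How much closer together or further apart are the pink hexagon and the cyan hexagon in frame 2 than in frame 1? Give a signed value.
-2.6

Distance in frame 1: 4.3. Distance in frame 2: 1.7.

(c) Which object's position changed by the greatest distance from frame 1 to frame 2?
the blue triangle

(moved 6.3; next 5.3)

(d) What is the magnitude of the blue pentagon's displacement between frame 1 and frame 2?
5.3

The blue pentagon moved from (6.1, 14.6) to (1.7, 11.7), a distance of √(4.4² + 2.9²) ≈ 5.3.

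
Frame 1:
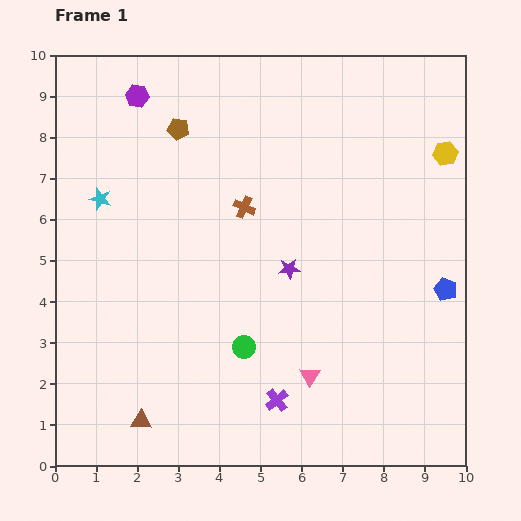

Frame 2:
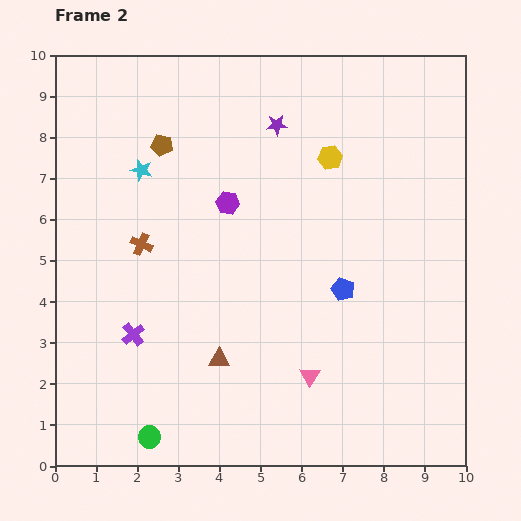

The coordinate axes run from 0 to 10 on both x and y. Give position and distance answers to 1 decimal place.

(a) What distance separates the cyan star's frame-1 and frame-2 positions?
1.2

The cyan star moved from (1.1, 6.5) to (2.1, 7.2), a distance of √(1.0² + 0.7²) ≈ 1.2.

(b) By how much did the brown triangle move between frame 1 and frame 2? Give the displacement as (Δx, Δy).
(1.9, 1.5)

The brown triangle was at (2.1, 1.1) in frame 1 and (4.0, 2.6) in frame 2.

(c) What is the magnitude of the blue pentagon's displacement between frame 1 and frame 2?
2.5

The blue pentagon moved from (9.5, 4.3) to (7.0, 4.3), a distance of √(2.5² + 0.0²) ≈ 2.5.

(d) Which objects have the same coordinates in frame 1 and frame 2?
the pink triangle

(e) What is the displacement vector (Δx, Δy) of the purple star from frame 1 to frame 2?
(-0.3, 3.5)

The purple star was at (5.7, 4.8) in frame 1 and (5.4, 8.3) in frame 2.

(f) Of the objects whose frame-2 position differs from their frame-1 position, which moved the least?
the brown pentagon

(moved 0.6)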